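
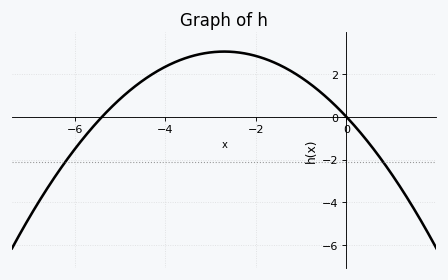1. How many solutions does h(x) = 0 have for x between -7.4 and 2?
2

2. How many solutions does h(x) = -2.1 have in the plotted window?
2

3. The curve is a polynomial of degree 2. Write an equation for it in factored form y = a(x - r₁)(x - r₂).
y = -0.42(x + 5.4)(x - 0)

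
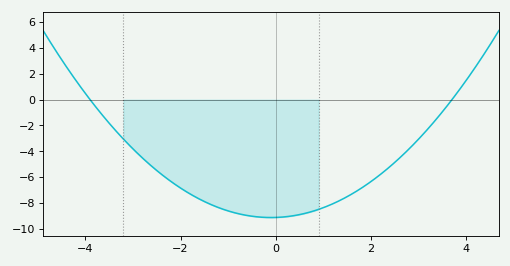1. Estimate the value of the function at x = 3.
-3.04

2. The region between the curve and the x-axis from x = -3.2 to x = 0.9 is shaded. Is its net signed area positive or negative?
negative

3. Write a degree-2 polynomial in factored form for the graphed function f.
y = 0.63(x + 3.9)(x - 3.7)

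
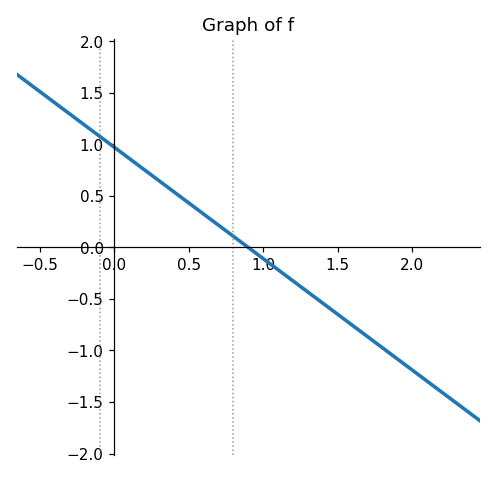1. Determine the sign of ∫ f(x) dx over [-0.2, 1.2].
positive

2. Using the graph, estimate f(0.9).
0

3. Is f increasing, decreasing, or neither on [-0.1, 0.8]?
decreasing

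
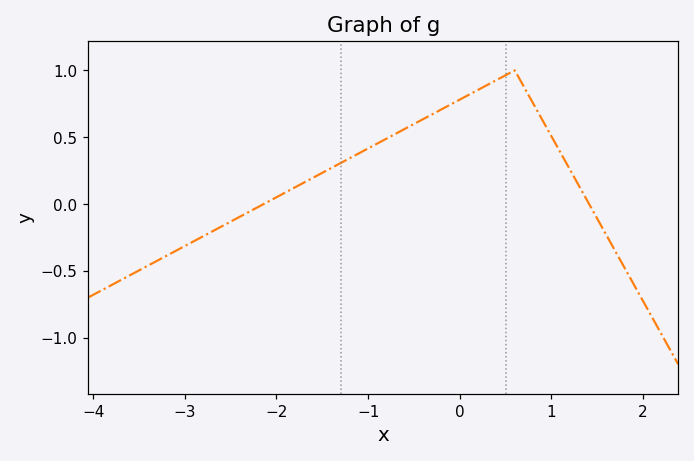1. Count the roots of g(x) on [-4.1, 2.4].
2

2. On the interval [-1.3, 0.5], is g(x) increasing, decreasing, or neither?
increasing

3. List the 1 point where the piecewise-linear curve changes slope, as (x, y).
(0.6, 1)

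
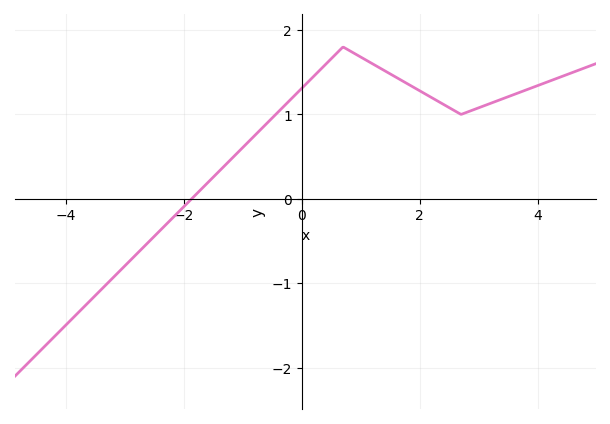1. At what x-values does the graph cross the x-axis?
-1.8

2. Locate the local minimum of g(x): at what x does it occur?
2.8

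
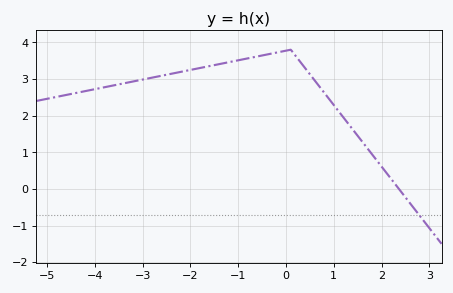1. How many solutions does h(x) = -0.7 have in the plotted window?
1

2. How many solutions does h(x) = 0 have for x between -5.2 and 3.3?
1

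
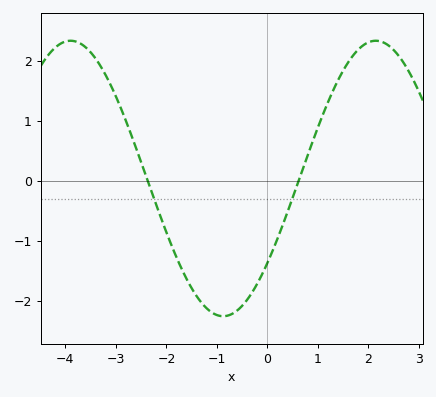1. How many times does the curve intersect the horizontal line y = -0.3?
2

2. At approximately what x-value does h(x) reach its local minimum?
-0.8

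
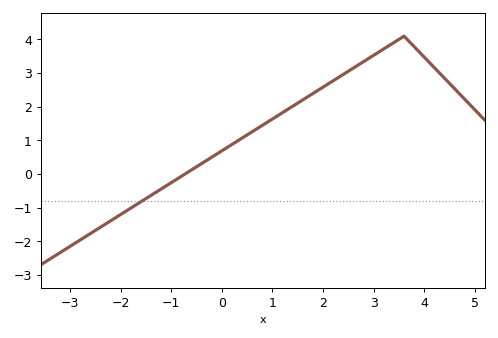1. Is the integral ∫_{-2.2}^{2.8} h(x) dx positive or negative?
positive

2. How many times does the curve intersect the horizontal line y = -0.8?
1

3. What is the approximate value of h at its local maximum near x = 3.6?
4.1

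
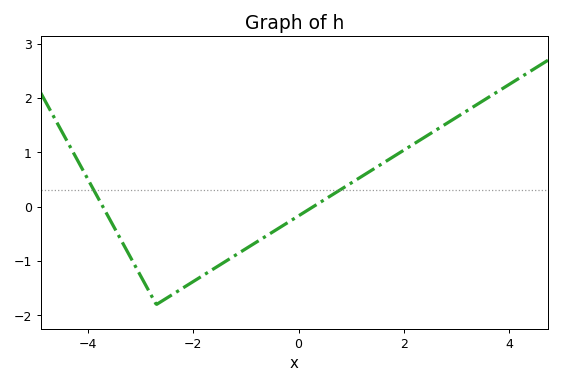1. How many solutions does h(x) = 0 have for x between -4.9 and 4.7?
2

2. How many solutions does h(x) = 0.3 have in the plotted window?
2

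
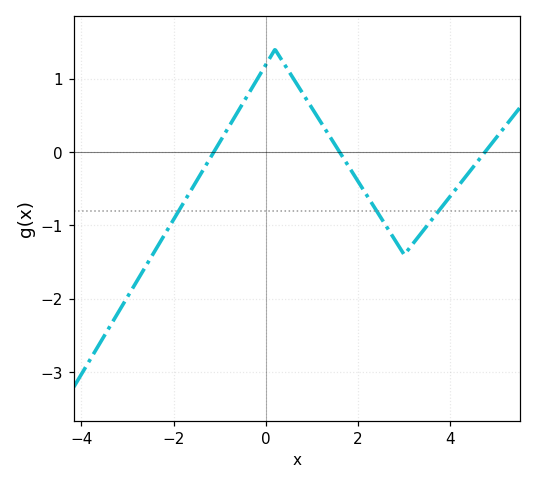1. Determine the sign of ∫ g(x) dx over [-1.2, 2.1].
positive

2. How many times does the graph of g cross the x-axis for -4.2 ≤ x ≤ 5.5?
3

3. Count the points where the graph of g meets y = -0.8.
3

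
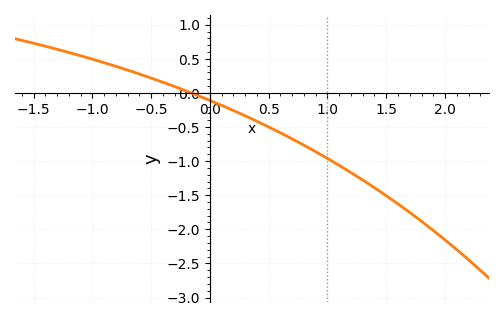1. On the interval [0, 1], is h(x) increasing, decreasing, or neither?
decreasing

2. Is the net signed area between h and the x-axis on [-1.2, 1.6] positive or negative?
negative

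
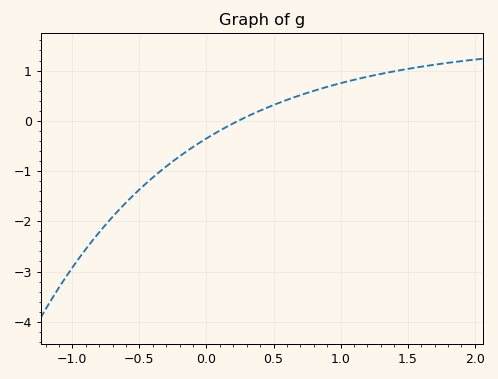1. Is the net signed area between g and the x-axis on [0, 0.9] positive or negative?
positive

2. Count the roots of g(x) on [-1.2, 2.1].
1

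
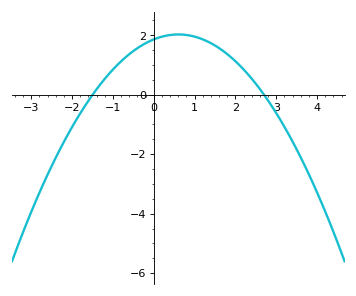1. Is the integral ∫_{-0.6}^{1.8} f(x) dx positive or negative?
positive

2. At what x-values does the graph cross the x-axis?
-1.6, 2.8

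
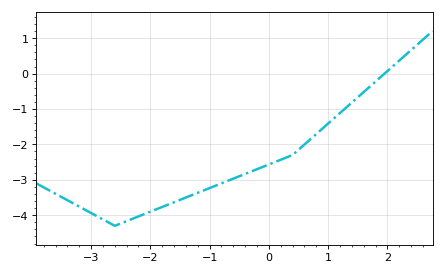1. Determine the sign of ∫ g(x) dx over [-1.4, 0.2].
negative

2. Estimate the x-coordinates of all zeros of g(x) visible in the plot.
2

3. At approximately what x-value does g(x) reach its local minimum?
-2.6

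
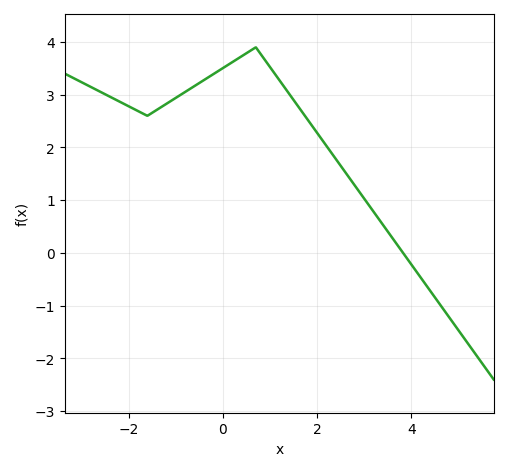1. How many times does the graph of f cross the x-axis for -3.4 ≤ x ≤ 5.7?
1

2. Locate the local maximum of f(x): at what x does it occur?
0.701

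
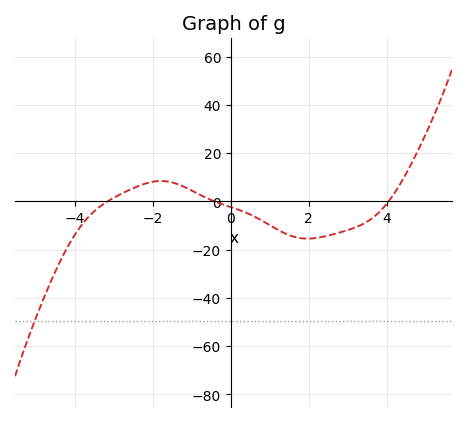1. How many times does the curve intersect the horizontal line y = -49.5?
1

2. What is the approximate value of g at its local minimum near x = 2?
-16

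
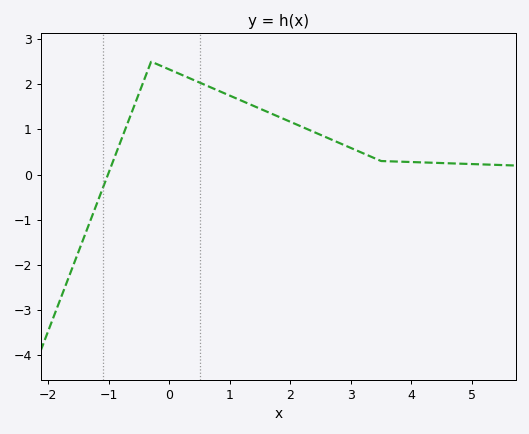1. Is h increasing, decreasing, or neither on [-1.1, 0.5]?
neither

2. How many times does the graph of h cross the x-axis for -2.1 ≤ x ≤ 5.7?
1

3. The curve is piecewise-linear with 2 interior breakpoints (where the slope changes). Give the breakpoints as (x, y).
(-0.3, 2.5); (3.5, 0.3)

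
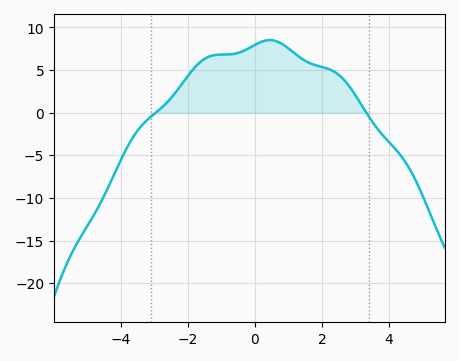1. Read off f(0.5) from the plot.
8.5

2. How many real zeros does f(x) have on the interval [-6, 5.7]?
2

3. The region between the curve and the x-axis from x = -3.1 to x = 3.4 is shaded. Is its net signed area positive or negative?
positive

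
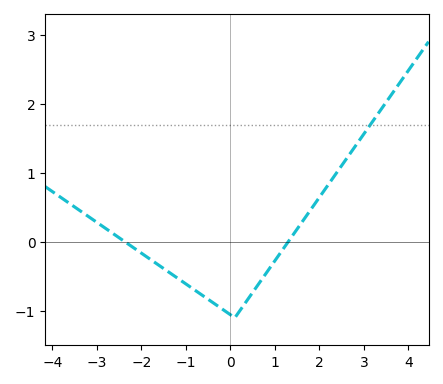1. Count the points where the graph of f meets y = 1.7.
1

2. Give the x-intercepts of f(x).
-2.4, 1.2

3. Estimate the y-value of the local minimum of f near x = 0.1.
-1.1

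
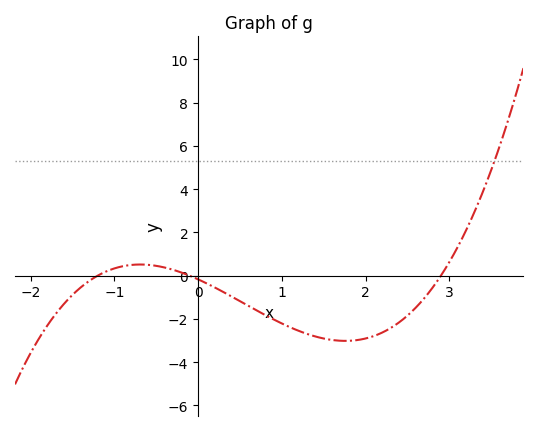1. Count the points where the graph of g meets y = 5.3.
1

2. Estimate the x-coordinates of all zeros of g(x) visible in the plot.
-1.2, -0.1, 2.9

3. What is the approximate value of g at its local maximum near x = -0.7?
0.519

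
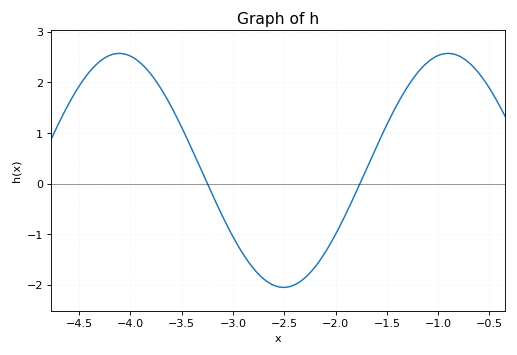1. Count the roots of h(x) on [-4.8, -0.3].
2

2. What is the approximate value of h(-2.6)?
-2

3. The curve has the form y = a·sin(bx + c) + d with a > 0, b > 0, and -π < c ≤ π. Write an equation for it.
y = 2.31sin(2x - 2.9) + 0.26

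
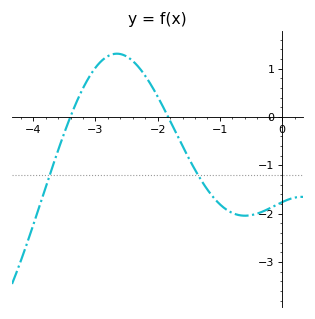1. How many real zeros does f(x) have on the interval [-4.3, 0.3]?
2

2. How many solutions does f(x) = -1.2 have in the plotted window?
2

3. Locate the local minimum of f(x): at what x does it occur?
-0.596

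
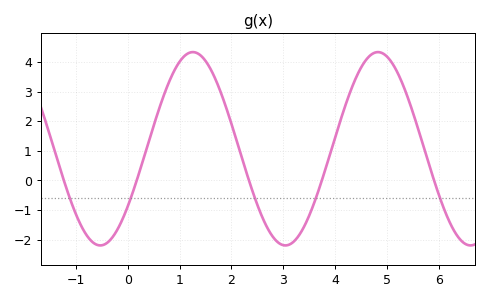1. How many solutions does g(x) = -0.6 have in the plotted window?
5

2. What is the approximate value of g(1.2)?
4.3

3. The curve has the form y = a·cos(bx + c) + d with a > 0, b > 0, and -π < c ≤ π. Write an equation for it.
y = 3.26cos(1.8x - 2.2) + 1.07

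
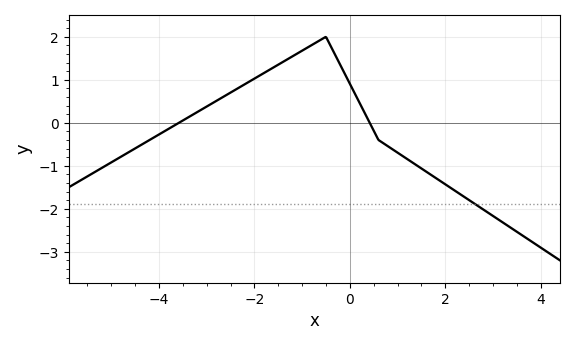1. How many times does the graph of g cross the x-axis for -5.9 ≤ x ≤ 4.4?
2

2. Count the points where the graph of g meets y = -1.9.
1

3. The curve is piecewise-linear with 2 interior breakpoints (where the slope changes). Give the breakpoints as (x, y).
(-0.5, 2); (0.6, -0.4)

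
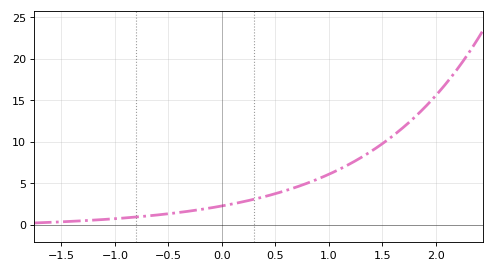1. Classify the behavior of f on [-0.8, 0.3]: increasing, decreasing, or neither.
increasing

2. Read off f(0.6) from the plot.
4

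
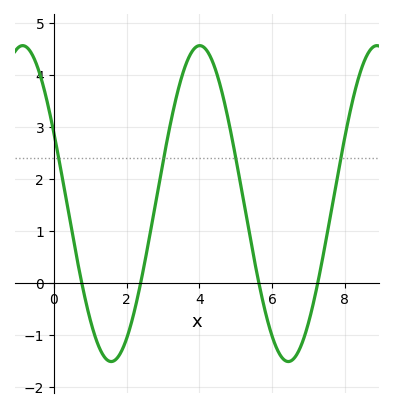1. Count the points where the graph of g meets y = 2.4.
4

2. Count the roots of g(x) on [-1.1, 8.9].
4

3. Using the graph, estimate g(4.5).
3.97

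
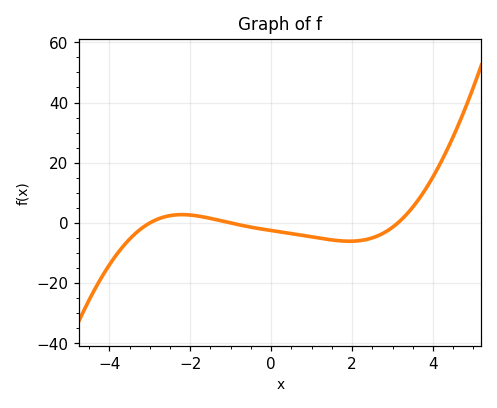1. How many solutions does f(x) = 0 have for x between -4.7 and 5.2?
3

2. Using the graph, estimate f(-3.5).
-5.37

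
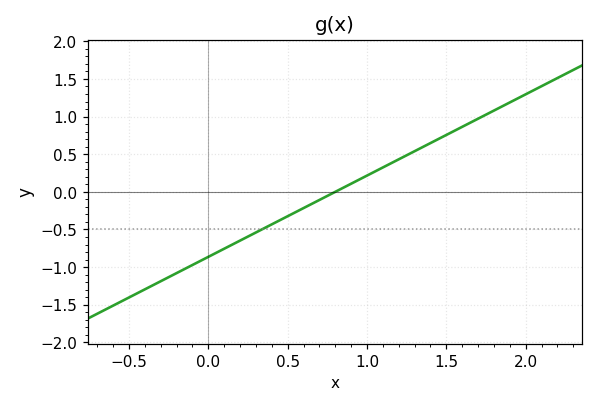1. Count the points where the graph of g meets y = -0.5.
1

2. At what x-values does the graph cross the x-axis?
0.8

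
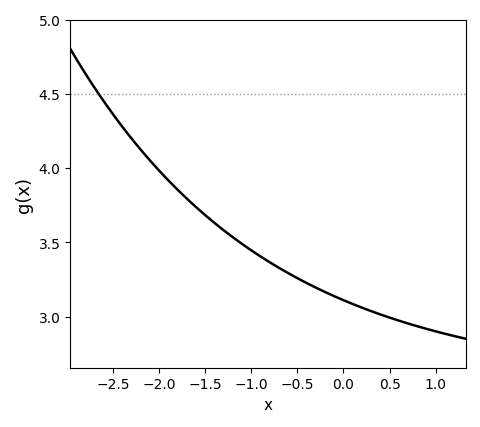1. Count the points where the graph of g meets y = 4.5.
1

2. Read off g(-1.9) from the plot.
3.92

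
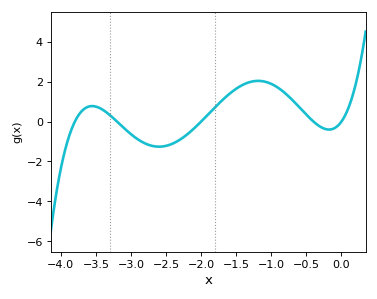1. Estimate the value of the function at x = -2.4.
-1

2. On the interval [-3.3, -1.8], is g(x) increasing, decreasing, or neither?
neither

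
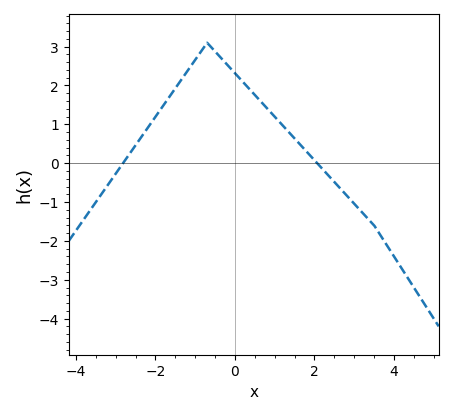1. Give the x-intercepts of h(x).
-2.8, 2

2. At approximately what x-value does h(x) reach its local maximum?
-0.8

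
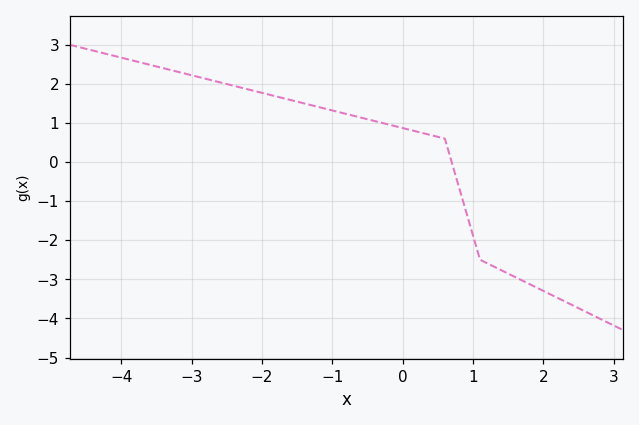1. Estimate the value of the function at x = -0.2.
1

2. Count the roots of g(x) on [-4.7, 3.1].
1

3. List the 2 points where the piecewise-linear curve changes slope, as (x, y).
(0.6, 0.6); (1.1, -2.5)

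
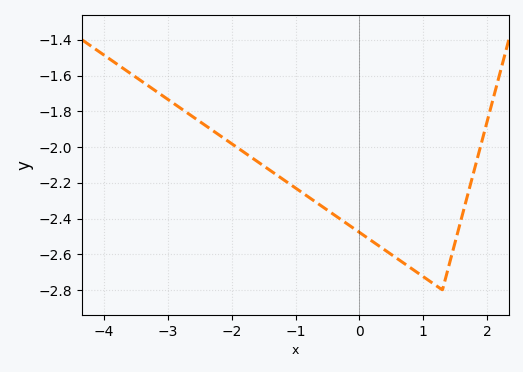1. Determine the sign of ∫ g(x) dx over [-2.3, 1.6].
negative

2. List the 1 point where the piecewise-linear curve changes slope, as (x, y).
(1.3, -2.8)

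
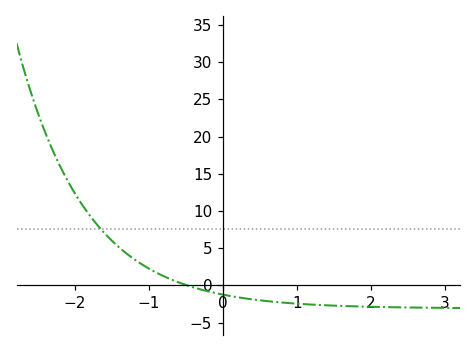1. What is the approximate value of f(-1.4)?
5.09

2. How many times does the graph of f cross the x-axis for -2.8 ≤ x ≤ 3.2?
1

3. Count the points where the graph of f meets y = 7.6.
1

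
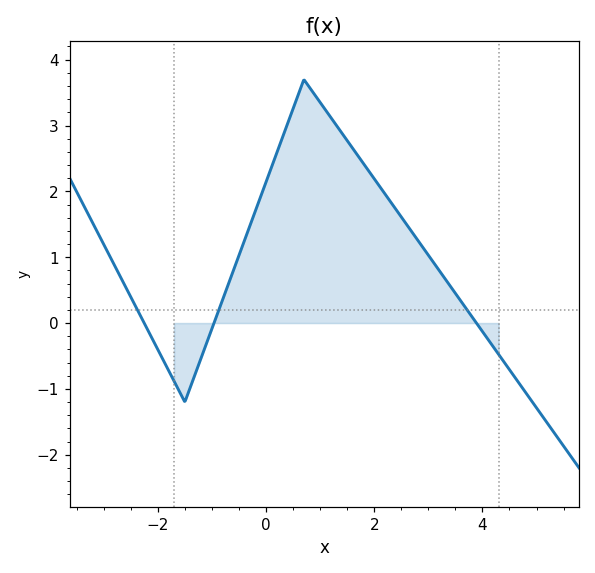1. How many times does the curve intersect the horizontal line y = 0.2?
3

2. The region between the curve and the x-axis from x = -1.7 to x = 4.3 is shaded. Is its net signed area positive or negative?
positive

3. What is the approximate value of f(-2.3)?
0.1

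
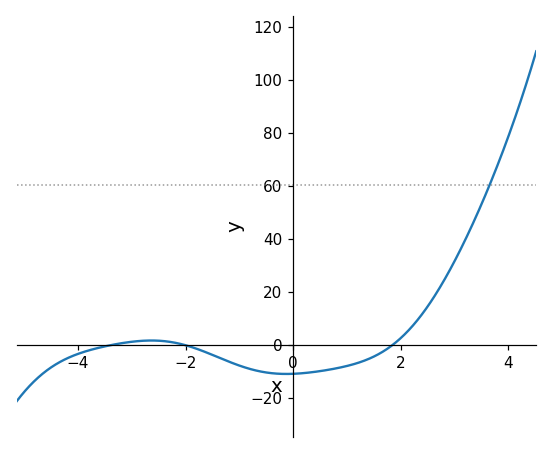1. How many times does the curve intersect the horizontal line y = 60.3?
1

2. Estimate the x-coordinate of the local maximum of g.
-2.64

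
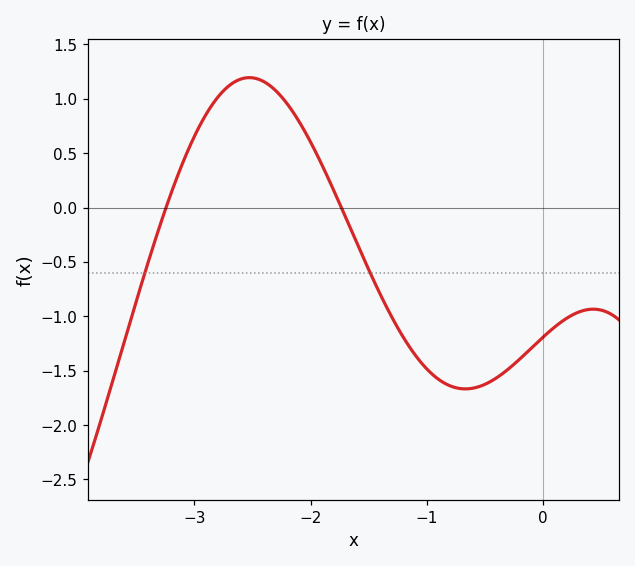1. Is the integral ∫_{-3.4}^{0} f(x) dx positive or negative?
negative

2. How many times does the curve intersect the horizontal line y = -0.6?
2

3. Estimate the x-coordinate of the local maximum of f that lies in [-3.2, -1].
-2.53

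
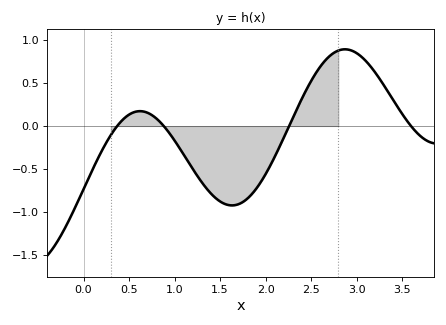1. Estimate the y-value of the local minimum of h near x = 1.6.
-0.9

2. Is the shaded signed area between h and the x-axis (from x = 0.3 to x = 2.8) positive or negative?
negative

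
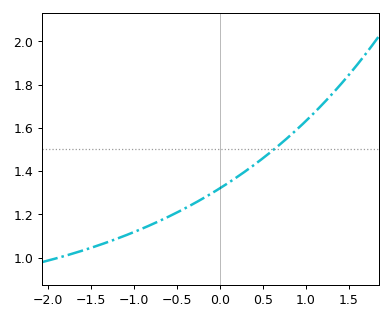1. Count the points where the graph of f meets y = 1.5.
1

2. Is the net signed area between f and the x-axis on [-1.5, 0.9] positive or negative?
positive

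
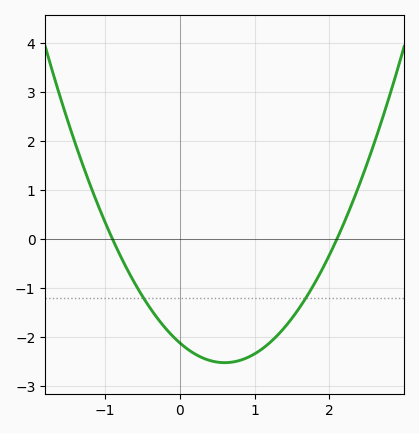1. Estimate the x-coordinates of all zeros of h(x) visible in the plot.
-0.9, 2.1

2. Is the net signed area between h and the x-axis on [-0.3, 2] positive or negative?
negative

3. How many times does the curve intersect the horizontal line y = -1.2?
2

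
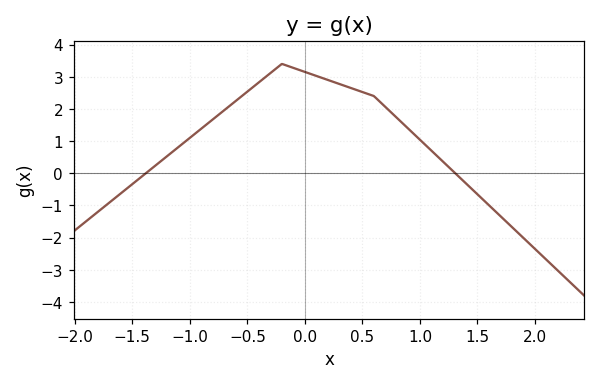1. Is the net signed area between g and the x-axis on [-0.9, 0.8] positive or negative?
positive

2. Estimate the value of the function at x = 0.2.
2.9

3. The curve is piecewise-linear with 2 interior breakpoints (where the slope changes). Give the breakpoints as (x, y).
(-0.2, 3.4); (0.6, 2.4)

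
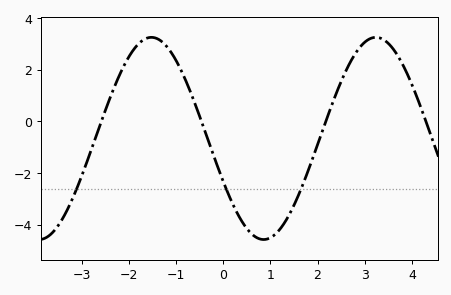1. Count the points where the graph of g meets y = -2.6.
3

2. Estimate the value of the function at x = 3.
3.06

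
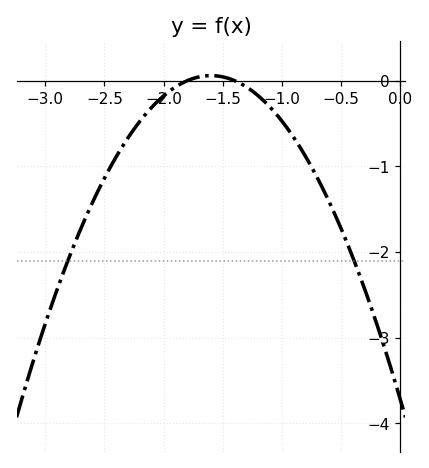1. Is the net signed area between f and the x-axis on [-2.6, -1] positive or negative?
negative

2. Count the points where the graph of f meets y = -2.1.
2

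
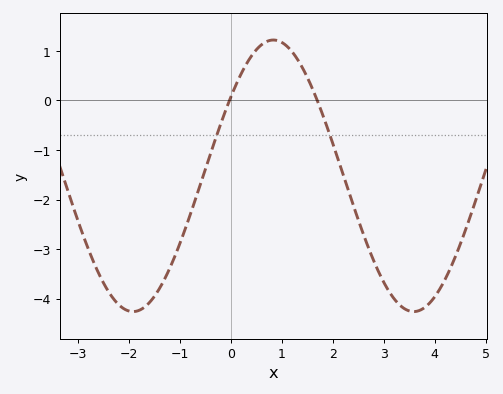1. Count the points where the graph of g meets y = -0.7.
2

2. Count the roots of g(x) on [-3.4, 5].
2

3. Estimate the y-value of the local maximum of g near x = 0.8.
1.22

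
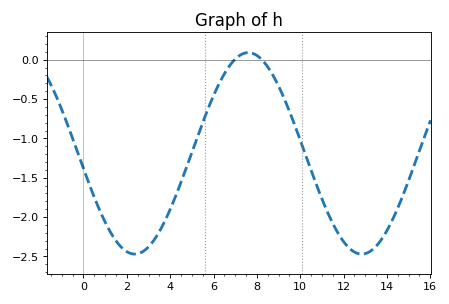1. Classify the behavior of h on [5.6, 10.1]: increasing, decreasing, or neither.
neither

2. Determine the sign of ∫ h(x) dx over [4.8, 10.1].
negative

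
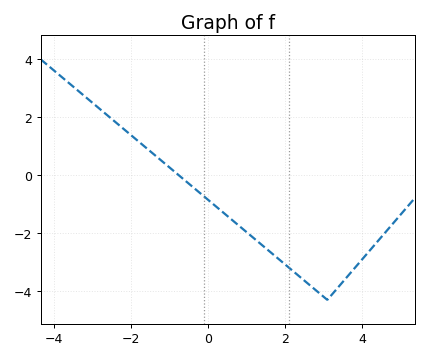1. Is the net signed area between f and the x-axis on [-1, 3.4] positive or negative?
negative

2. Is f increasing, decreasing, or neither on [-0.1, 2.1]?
decreasing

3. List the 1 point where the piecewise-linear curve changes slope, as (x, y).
(3.1, -4.3)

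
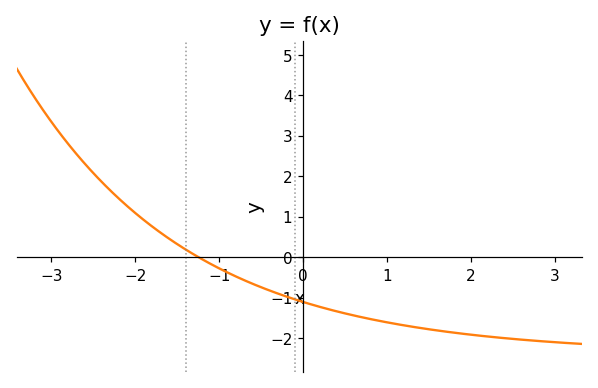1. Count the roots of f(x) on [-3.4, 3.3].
1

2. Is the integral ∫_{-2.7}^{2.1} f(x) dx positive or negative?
negative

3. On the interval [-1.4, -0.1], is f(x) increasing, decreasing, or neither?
decreasing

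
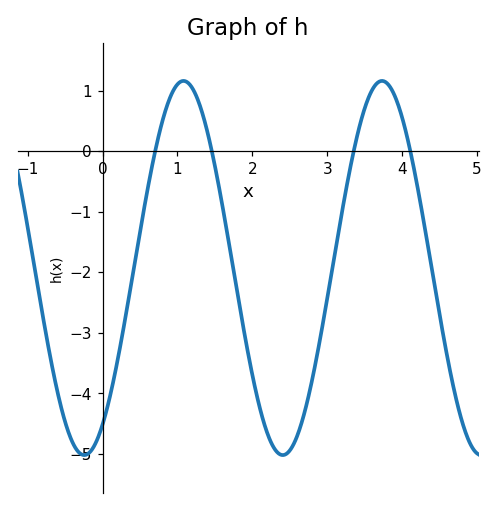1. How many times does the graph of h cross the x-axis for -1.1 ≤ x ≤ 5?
4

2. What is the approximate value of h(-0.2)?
-5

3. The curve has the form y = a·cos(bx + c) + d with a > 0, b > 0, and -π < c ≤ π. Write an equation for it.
y = 3.09cos(2.37x - 2.56) - 1.93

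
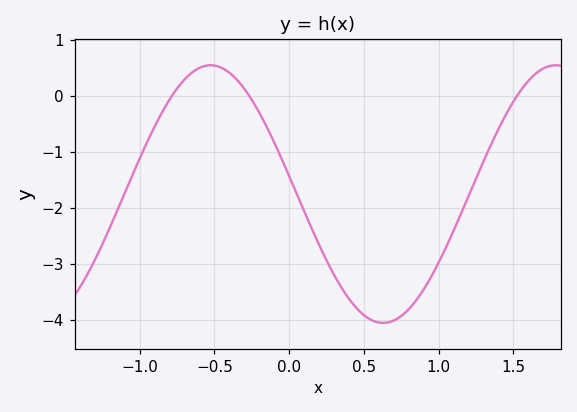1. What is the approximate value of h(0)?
-1.4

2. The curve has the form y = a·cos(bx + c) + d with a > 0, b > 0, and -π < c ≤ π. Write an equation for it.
y = 2.3cos(2.7x + 1.4) - 1.75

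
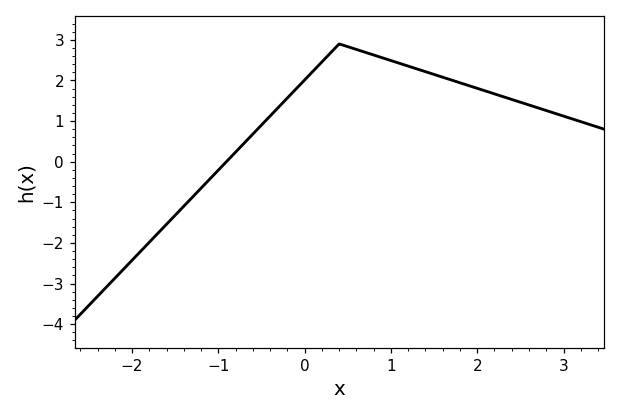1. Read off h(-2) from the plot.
-2.4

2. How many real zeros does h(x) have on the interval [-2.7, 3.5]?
1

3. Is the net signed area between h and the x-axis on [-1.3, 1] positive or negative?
positive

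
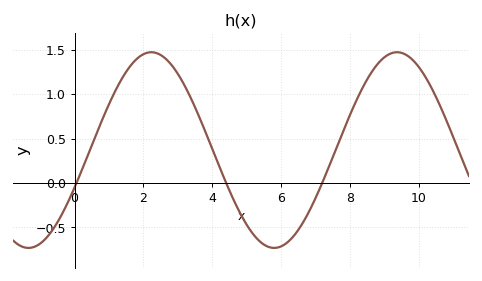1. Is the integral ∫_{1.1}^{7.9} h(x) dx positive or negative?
positive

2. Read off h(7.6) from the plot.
0.385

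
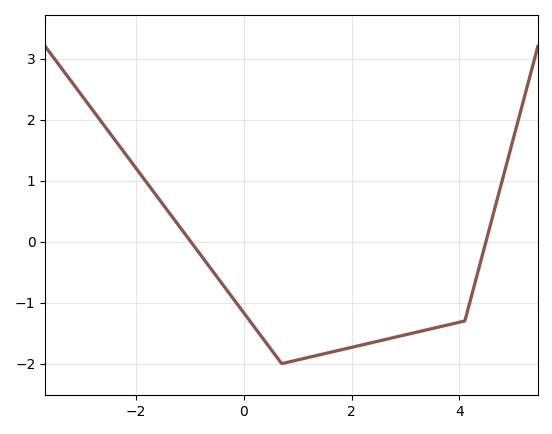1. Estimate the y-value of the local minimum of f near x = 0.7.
-2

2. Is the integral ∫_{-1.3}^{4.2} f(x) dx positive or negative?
negative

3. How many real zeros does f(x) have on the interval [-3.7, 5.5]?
2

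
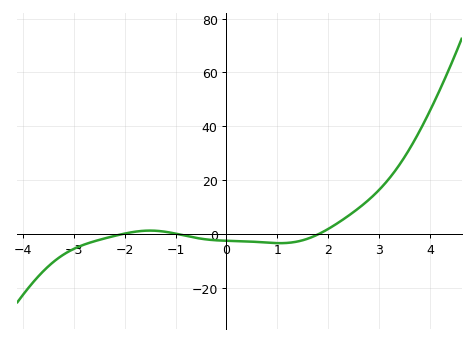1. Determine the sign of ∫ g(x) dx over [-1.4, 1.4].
negative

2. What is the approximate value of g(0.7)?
-4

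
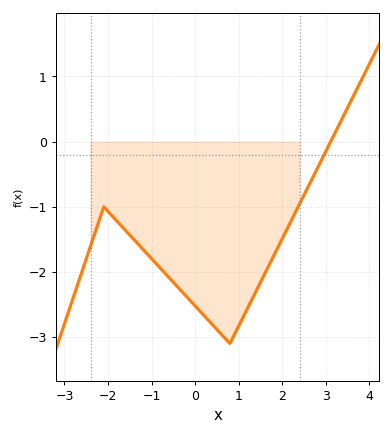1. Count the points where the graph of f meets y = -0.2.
1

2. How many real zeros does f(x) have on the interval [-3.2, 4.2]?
1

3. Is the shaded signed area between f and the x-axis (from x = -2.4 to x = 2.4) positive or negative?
negative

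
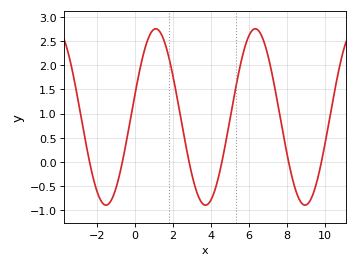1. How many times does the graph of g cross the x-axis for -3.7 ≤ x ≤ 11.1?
6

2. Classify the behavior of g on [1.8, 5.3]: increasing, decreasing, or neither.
neither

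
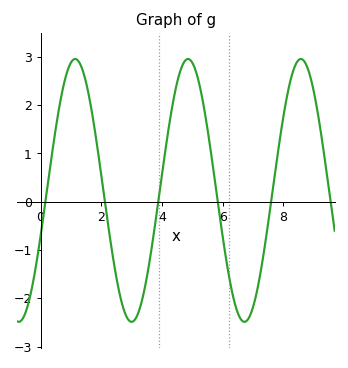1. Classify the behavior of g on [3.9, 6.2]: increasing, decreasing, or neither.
neither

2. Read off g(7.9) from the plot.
1.4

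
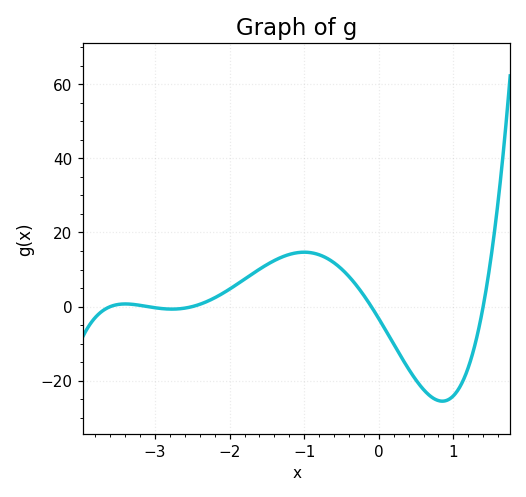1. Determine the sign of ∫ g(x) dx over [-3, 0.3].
positive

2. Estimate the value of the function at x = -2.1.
4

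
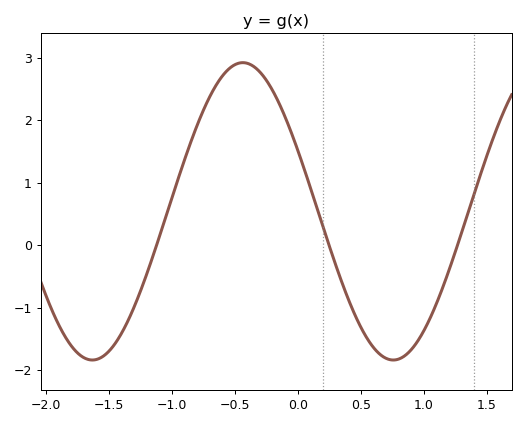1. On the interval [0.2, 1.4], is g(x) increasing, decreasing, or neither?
neither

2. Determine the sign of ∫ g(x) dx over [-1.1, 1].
positive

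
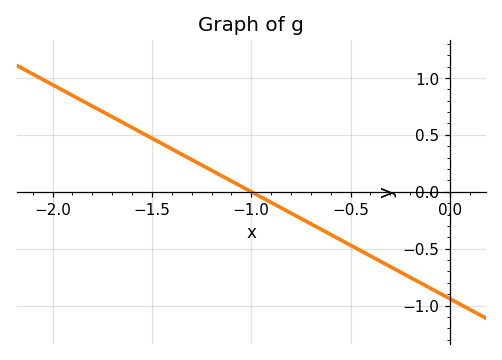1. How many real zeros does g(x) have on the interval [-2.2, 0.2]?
1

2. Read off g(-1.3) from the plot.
0.282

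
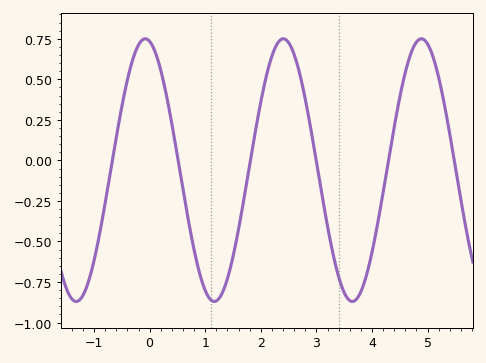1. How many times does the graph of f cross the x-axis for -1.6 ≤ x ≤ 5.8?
6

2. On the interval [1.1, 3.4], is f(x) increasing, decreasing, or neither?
neither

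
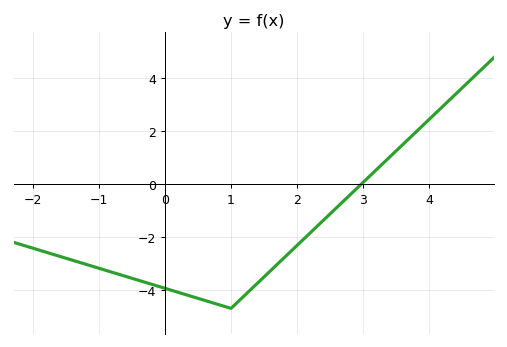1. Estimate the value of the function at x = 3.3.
0.782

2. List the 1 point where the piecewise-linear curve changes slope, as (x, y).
(1, -4.7)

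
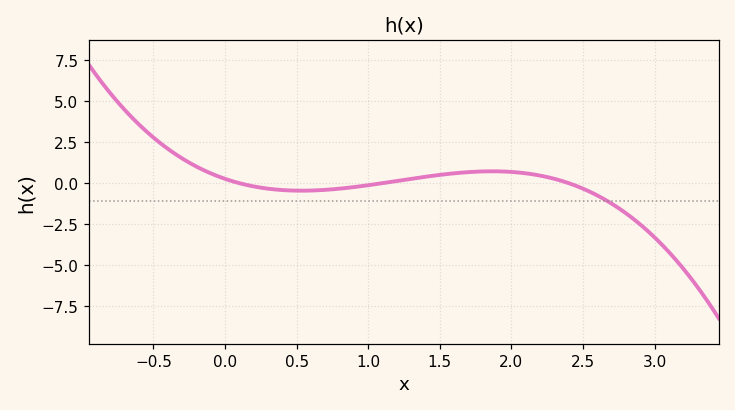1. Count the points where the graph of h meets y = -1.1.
1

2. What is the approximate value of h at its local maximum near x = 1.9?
0.8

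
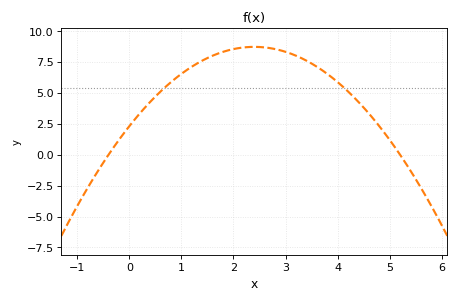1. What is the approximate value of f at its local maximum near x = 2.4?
8.7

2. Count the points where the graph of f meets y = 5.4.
2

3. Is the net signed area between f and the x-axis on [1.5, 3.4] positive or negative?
positive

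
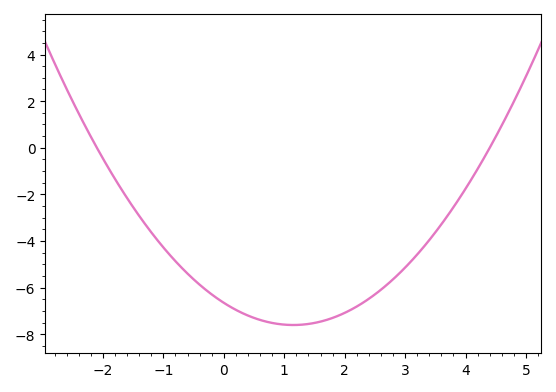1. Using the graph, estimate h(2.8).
-5.6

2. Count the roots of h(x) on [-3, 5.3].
2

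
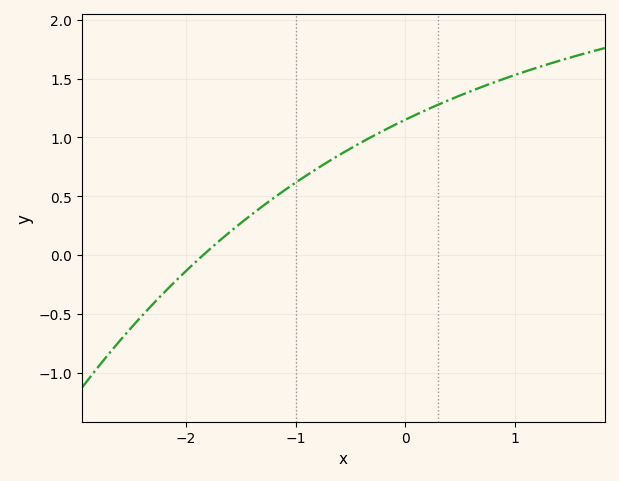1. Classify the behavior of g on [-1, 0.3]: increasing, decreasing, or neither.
increasing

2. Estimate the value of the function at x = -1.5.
0.272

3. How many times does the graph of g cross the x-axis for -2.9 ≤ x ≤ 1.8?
1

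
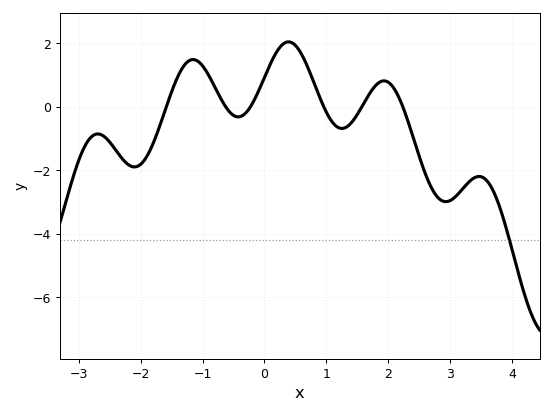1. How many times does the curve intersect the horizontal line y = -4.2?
1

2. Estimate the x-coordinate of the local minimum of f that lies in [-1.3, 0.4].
-0.4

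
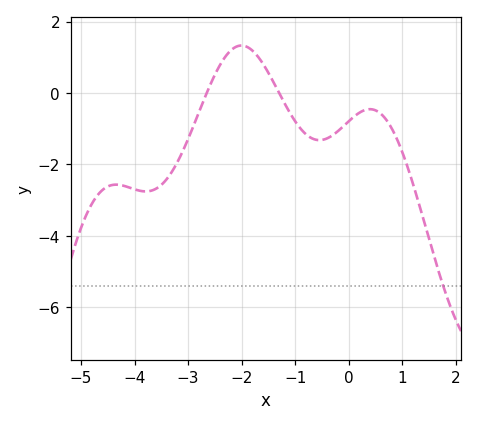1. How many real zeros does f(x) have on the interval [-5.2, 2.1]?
2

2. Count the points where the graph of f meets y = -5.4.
1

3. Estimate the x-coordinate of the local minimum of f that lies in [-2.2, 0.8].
-0.5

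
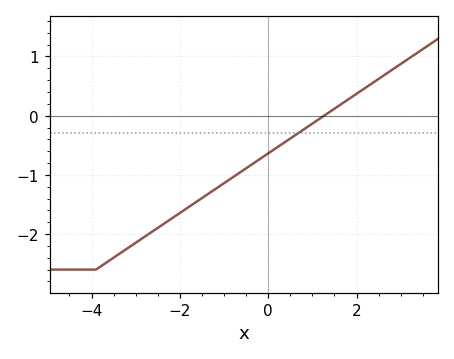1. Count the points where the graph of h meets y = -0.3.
1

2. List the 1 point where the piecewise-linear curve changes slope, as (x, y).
(-3.9, -2.6)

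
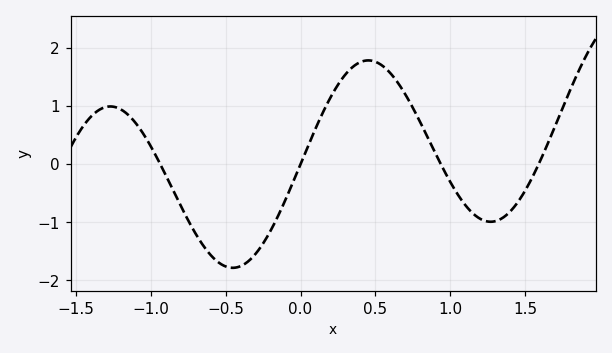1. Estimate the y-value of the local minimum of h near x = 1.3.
-0.991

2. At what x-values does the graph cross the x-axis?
-0.936, 0, 0.936, 1.59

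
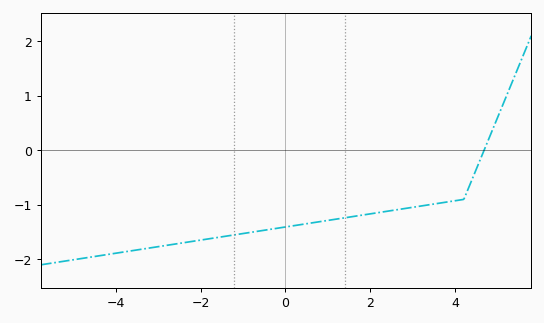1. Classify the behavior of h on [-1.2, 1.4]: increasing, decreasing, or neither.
increasing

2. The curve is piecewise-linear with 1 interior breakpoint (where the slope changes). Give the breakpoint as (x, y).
(4.2, -0.9)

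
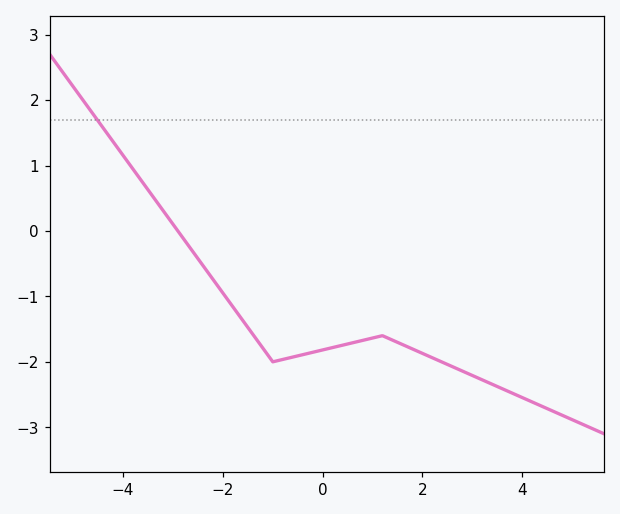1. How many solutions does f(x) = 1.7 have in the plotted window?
1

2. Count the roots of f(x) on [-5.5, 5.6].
1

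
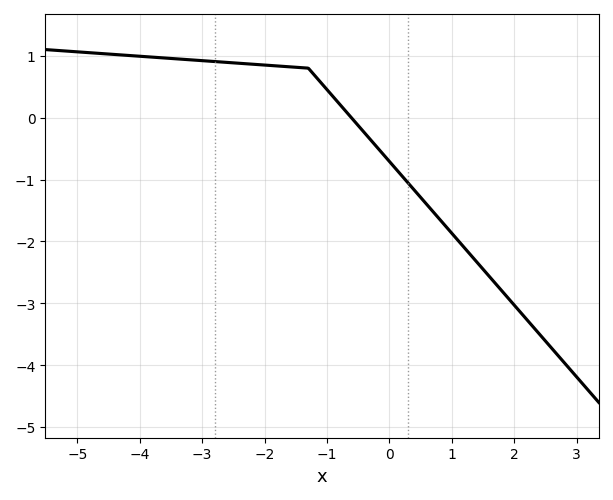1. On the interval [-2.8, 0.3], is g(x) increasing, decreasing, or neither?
decreasing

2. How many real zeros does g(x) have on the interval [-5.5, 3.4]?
1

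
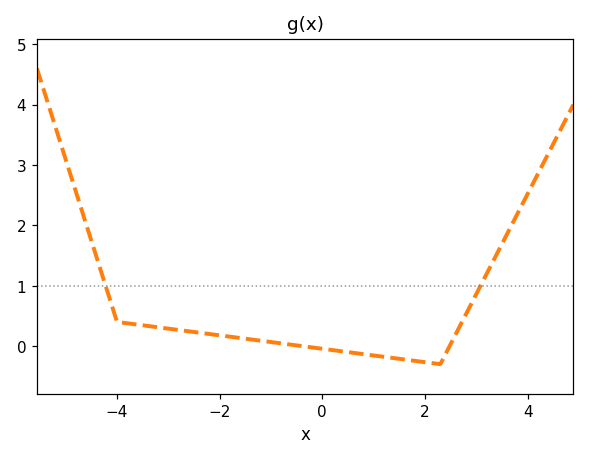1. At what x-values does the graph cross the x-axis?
-0.4, 2.4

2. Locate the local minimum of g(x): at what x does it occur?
2.2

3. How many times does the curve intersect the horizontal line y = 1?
2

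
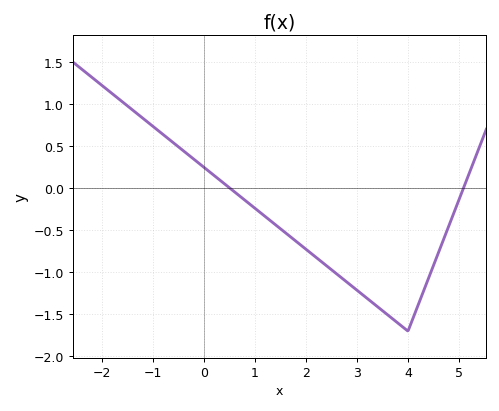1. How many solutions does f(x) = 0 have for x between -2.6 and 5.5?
2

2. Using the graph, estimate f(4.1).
-1.54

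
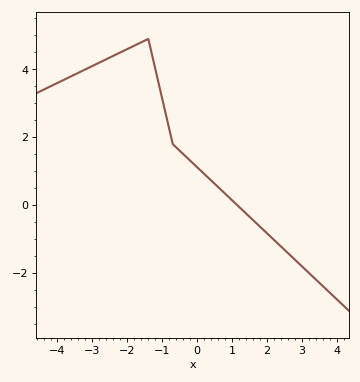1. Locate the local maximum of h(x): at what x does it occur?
-1.4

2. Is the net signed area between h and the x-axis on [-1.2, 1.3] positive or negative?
positive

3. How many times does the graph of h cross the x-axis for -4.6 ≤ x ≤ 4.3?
1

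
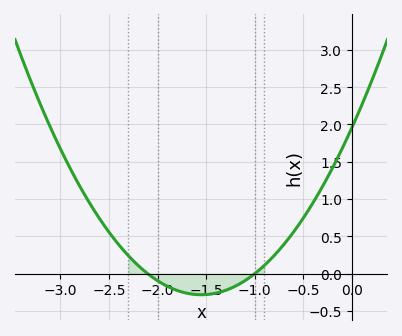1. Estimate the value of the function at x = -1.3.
-0.2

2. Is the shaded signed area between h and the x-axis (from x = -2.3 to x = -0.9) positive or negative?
negative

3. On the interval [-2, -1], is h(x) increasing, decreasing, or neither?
neither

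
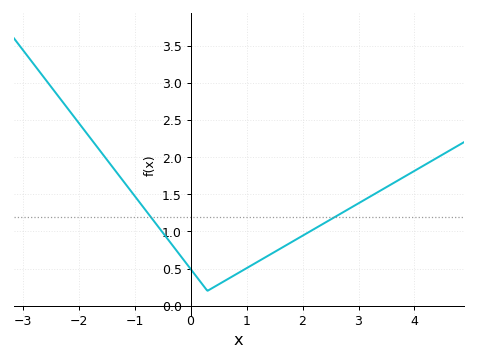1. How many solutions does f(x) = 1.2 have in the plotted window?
2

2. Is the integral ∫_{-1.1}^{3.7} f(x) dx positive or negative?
positive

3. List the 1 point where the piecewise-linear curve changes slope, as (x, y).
(0.3, 0.2)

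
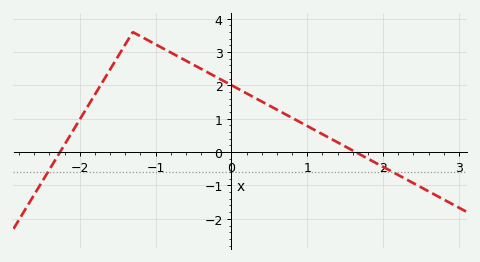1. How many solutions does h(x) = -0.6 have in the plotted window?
2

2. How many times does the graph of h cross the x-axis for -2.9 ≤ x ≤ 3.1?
2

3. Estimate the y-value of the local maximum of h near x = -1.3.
3.6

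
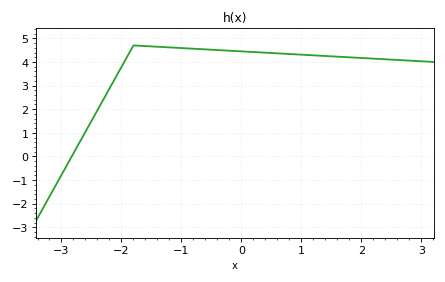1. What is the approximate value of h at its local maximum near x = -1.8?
4.7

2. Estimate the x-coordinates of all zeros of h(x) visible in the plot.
-2.8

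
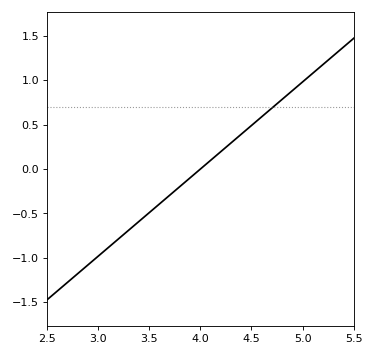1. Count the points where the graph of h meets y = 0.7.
1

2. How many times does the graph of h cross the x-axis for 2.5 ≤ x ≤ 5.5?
1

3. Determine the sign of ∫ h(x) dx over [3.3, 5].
positive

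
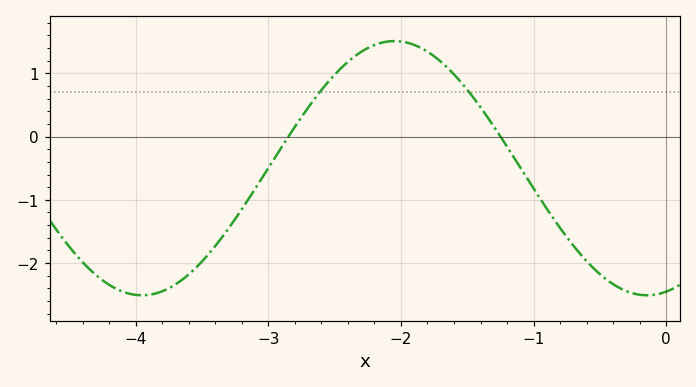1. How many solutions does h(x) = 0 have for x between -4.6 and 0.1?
2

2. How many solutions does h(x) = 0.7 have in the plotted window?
2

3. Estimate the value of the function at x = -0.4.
-2.33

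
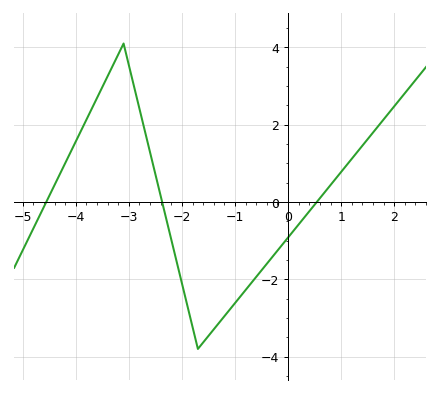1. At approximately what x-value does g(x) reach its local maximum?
-3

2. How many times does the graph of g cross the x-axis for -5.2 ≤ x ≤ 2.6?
3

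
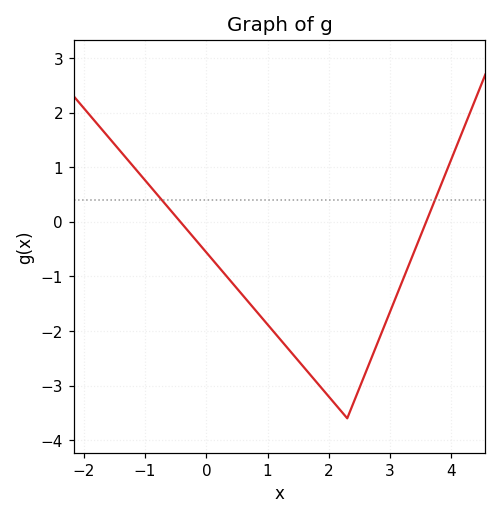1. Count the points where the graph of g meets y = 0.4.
2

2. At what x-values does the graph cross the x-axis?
-0.4, 3.6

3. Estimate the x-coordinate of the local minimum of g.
2.3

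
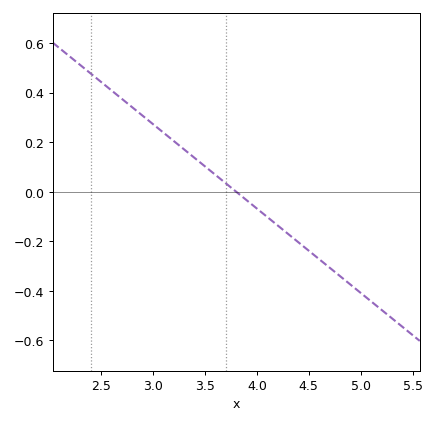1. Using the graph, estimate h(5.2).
-0.476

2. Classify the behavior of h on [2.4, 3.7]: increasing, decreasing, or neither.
decreasing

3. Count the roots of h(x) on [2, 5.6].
1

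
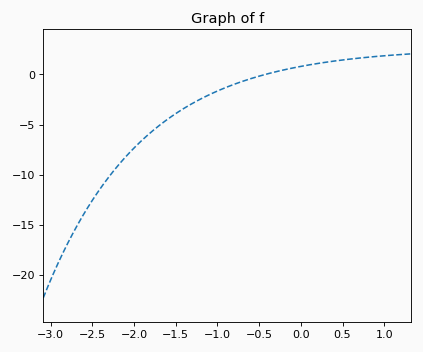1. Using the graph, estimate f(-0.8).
-1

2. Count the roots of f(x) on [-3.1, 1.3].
1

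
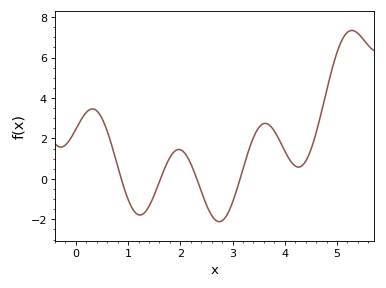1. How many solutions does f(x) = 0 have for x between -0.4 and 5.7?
4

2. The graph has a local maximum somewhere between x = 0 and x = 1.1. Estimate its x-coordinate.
0.3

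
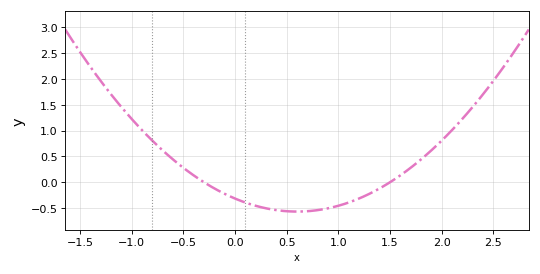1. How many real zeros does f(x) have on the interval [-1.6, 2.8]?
2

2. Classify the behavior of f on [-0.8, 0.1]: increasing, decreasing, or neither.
decreasing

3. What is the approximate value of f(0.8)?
-0.539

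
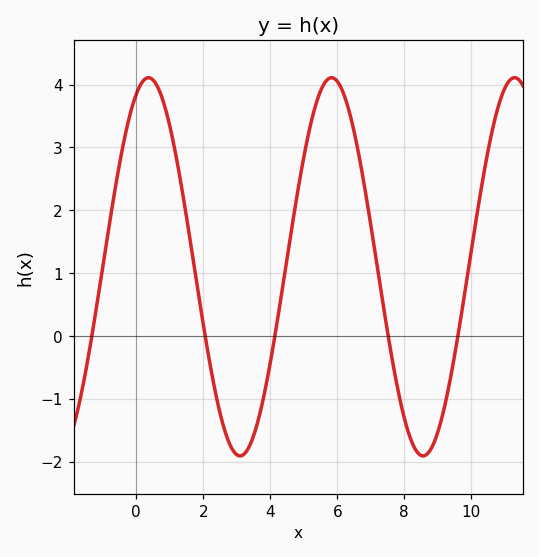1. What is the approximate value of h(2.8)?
-1.74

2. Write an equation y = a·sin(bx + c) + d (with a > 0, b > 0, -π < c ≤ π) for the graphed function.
y = 3.01sin(1.15x + 1.15) + 1.1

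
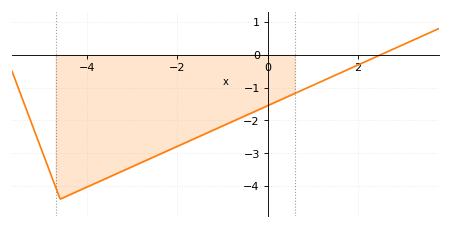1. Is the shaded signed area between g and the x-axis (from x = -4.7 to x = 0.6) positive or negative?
negative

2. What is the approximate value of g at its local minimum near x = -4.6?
-4.4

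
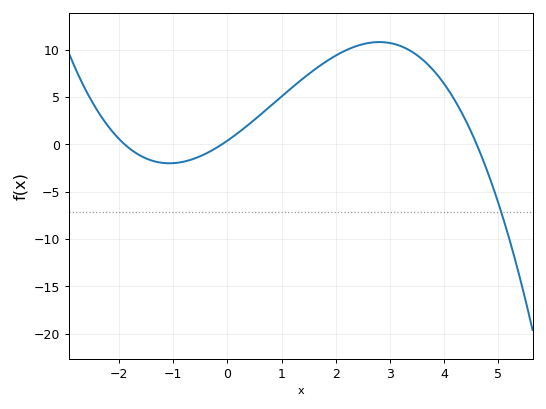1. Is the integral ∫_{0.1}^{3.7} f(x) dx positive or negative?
positive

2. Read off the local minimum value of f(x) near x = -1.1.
-2.01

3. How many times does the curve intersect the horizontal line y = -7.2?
1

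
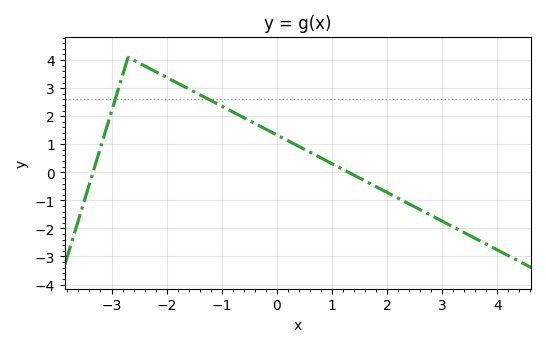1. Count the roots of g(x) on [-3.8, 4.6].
2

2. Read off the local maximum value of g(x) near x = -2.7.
4.1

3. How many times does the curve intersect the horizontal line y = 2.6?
2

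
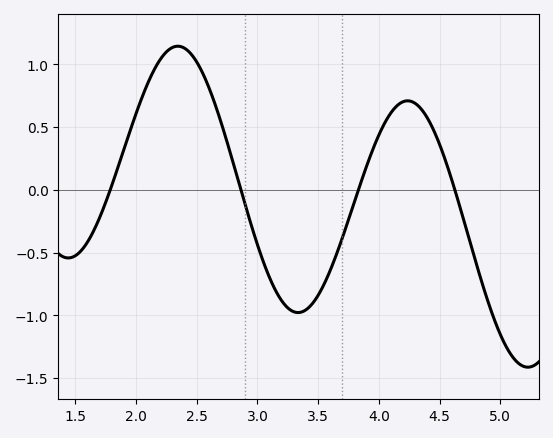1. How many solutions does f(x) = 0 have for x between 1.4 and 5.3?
4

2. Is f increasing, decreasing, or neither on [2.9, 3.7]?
neither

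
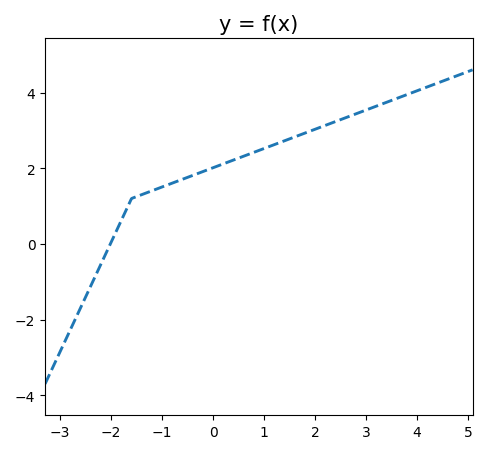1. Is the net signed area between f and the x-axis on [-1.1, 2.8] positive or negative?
positive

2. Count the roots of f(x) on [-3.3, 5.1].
1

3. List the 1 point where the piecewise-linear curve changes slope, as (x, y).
(-1.6, 1.2)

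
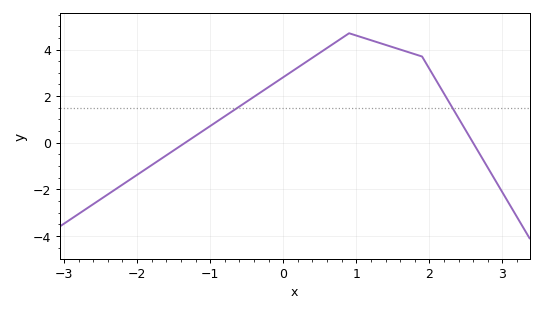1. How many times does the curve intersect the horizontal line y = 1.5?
2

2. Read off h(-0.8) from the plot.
1.2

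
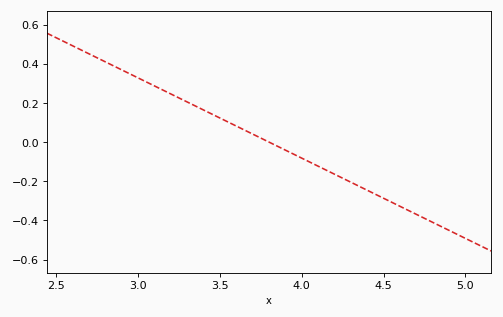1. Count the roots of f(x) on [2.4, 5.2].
1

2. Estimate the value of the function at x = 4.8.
-0.4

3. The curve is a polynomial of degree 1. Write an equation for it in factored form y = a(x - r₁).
y = -0.41(x - 3.8)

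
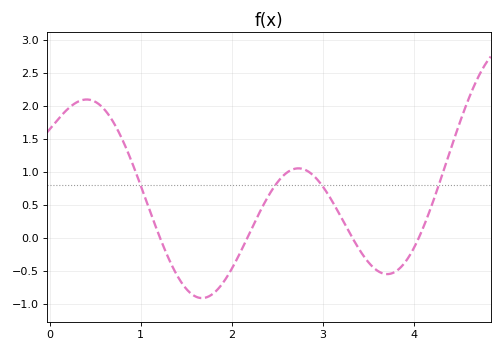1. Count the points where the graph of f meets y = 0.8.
4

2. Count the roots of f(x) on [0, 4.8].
4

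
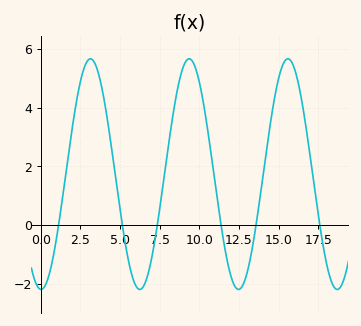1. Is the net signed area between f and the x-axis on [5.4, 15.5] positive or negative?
positive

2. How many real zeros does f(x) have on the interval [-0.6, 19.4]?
6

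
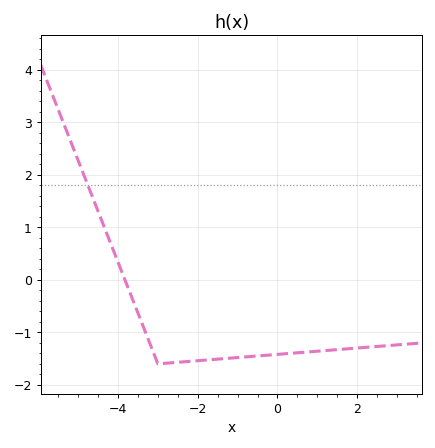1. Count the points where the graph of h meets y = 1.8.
1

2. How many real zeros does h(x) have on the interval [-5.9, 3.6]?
1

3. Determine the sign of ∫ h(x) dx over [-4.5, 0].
negative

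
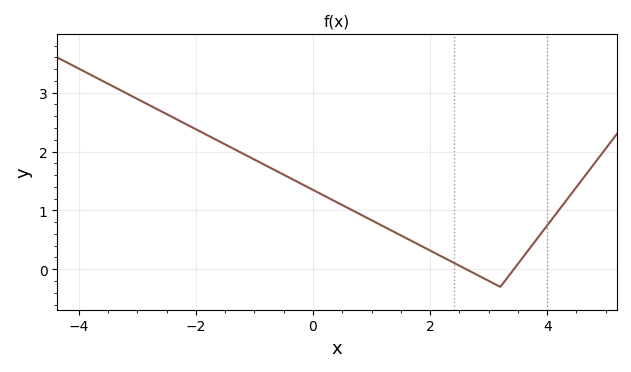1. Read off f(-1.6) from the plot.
2.2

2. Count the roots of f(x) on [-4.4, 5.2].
2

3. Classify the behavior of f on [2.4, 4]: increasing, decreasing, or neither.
neither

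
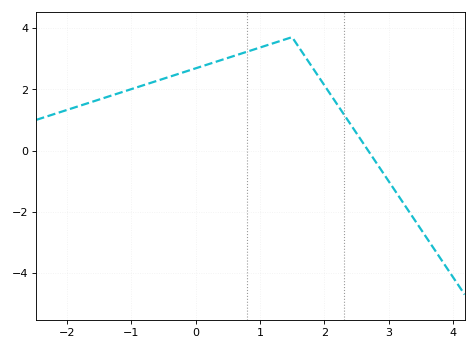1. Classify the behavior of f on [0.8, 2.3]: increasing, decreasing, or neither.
neither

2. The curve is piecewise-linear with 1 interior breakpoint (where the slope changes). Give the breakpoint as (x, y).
(1.5, 3.7)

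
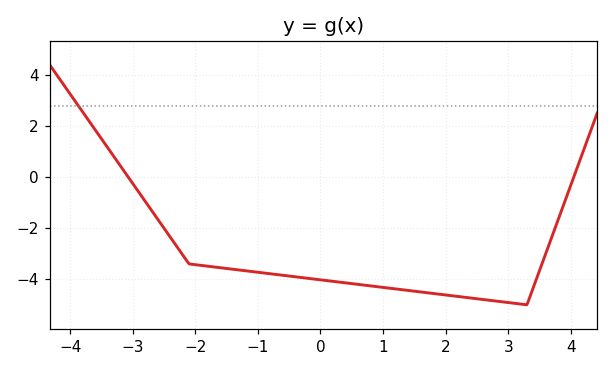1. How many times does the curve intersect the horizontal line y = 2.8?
1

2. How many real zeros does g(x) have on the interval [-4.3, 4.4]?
2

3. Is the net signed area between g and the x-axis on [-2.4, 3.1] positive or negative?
negative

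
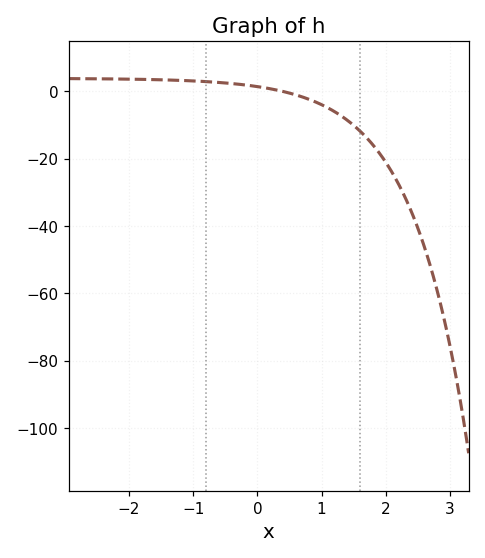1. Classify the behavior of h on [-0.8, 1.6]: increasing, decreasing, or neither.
decreasing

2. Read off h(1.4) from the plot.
-8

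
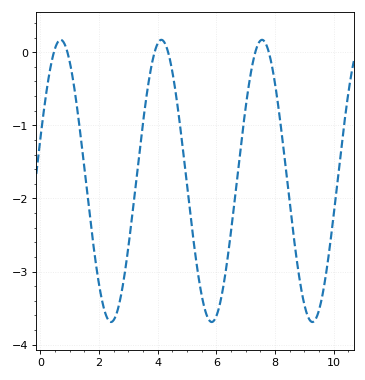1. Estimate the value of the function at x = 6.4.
-2.78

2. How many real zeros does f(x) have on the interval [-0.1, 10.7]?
6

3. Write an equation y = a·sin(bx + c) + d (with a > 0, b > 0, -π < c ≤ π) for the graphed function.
y = 1.93sin(1.83x + 0.3) - 1.76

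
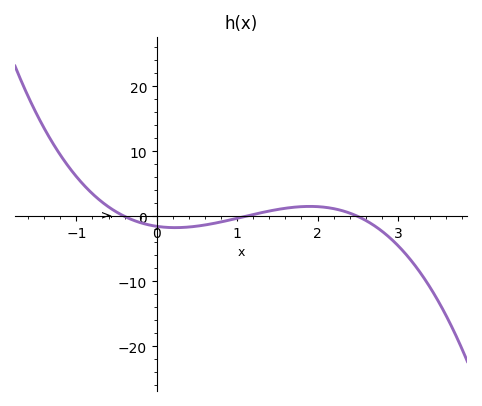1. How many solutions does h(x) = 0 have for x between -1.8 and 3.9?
3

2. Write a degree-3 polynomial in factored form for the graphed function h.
y = -1.39(x + 0.4)(x - 1.1)(x - 2.5)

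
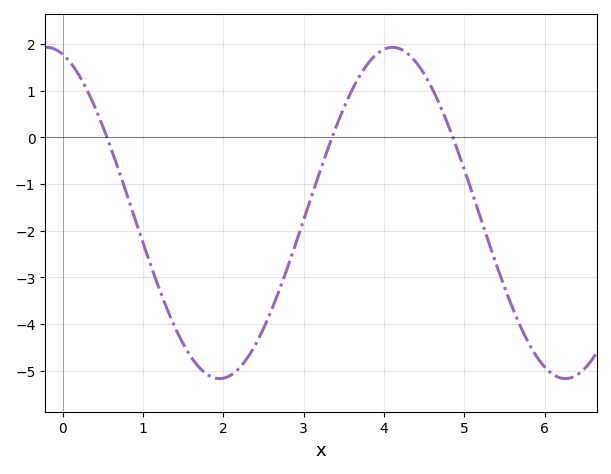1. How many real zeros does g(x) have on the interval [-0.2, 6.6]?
3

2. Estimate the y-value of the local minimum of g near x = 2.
-5.2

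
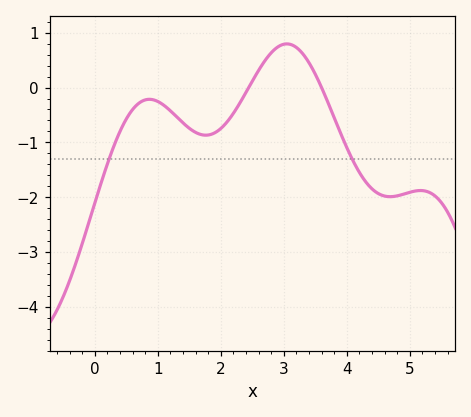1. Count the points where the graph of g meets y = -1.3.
2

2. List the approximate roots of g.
2.4, 3.6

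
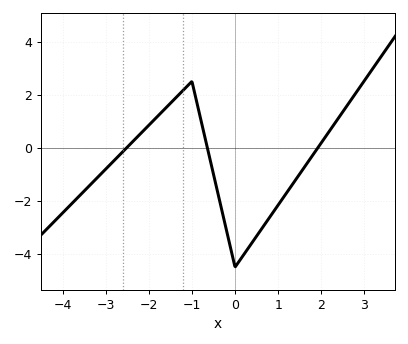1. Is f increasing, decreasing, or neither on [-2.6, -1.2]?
increasing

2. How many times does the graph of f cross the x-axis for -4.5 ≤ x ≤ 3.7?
3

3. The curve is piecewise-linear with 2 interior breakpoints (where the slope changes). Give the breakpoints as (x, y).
(-1, 2.5); (0, -4.5)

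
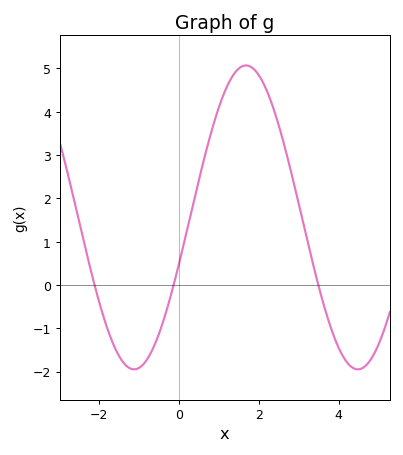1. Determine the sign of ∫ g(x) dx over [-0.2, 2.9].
positive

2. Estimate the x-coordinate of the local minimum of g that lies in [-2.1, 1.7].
-1.2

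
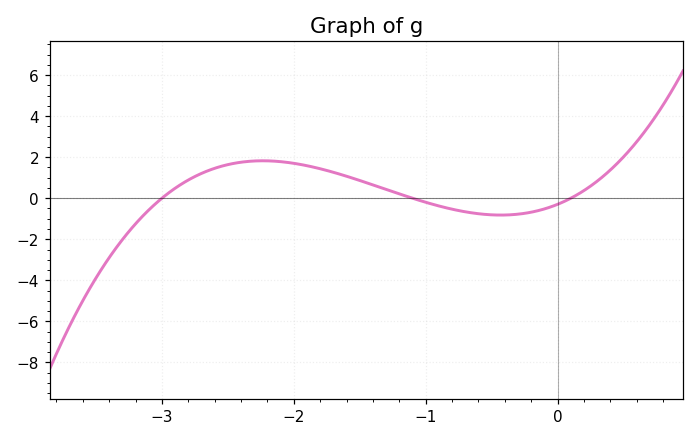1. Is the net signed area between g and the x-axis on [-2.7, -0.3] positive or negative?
positive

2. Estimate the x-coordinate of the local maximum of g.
-2.24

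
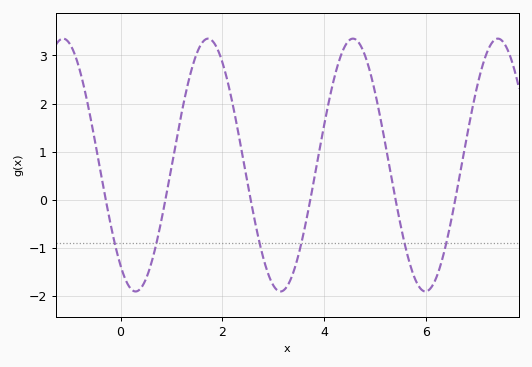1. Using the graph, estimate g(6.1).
-1.8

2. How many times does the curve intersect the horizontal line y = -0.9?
6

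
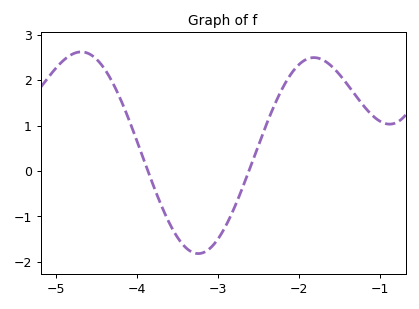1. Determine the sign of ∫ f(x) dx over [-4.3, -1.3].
positive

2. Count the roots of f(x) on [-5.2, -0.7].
2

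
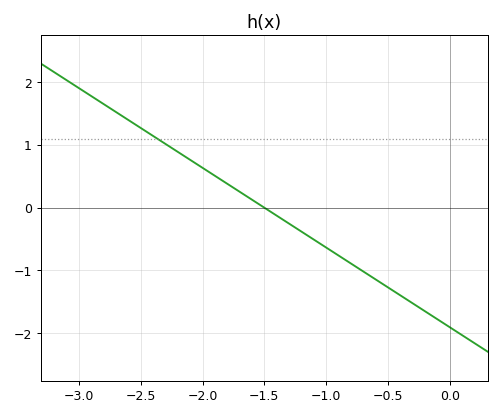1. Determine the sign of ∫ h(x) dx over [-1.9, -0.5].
negative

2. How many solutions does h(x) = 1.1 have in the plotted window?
1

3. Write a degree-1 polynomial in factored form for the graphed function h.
y = -1.27(x + 1.5)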